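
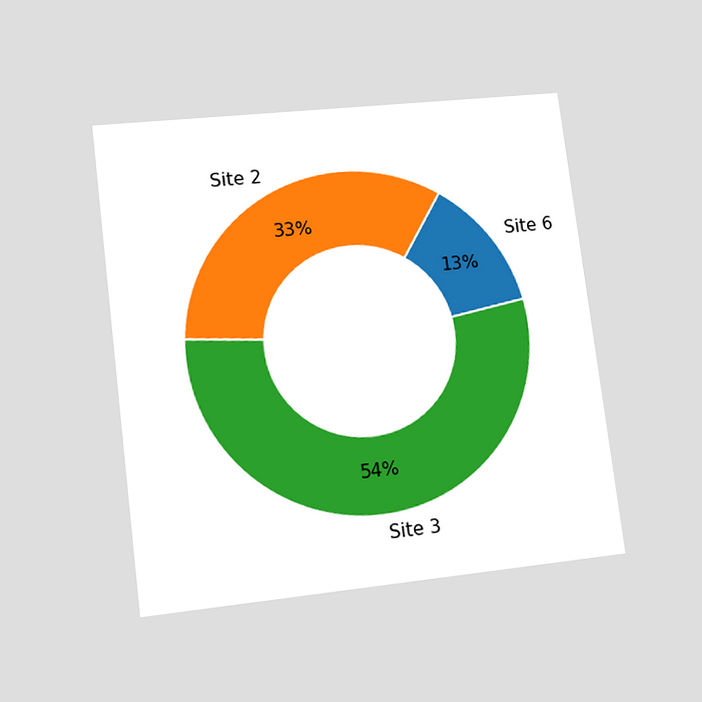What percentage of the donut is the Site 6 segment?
The chart is tilted about 7° counter-clockwise and viewed at a slight angle. The Site 6 segment takes up 13% of the ring.

13%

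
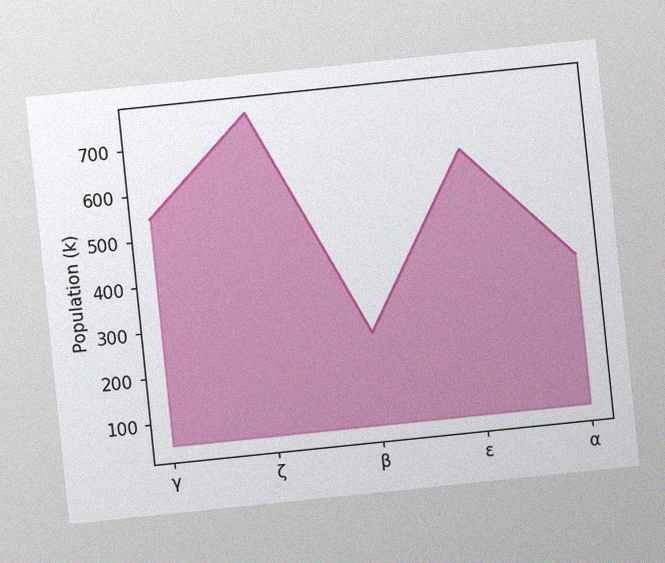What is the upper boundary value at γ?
The chart is tilted about 6° counter-clockwise, with some photo noise. At γ the upper boundary is at 546k.

546k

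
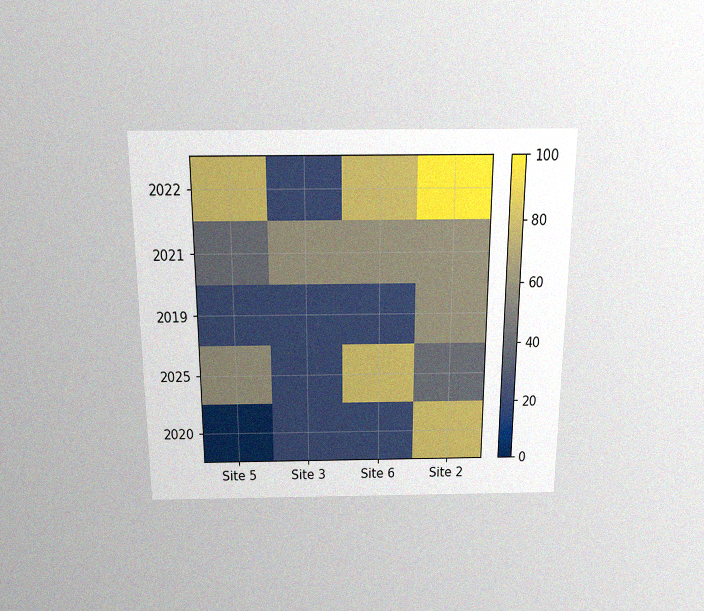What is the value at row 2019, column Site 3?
20

The chart is viewed slightly from above, with some photo noise. Matching cell (2019, Site 3) against the colorbar gives 20.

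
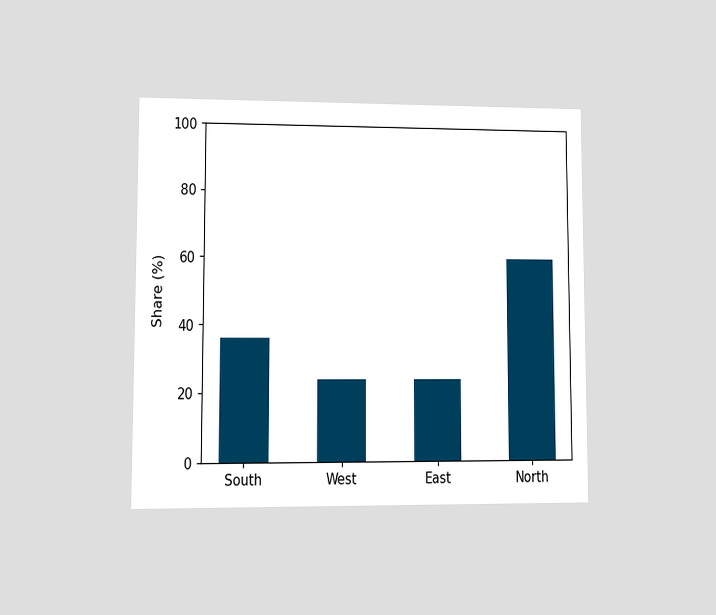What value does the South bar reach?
36%

The chart is viewed at a slight angle. Reading along the chart's y-axis, the South bar reaches 36%.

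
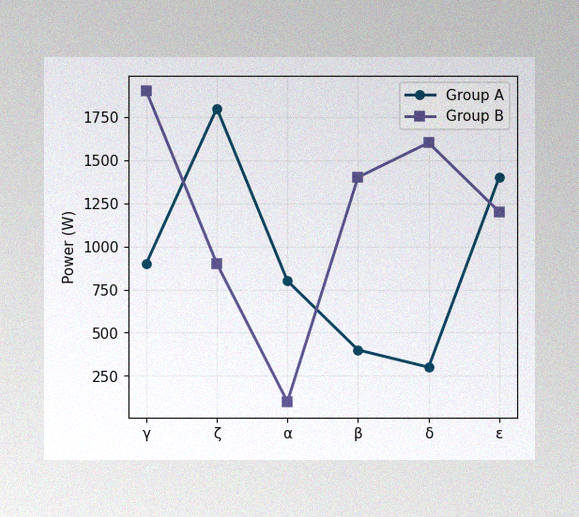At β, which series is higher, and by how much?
Group B, by 1000W

The image has some photo noise and uneven lighting. At β, Group B sits above the other line by 1000W.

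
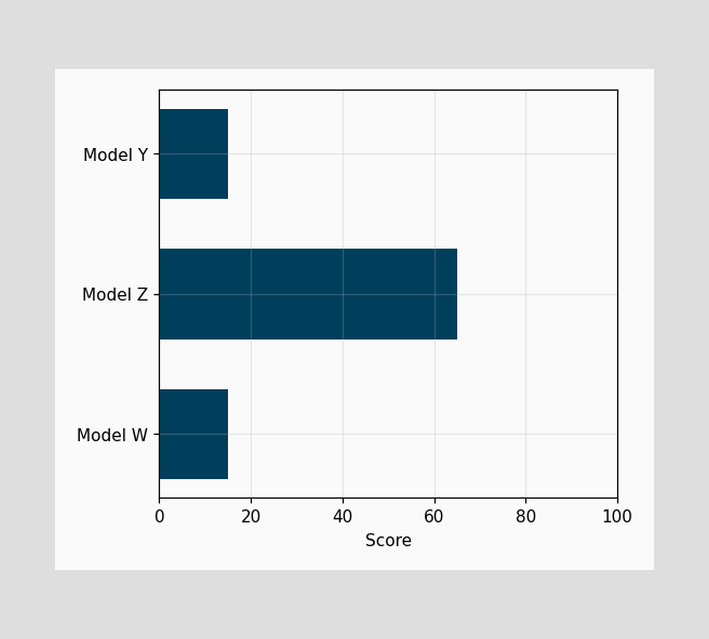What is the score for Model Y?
15

Reading along the chart's x-axis, the Model Y bar reaches 15.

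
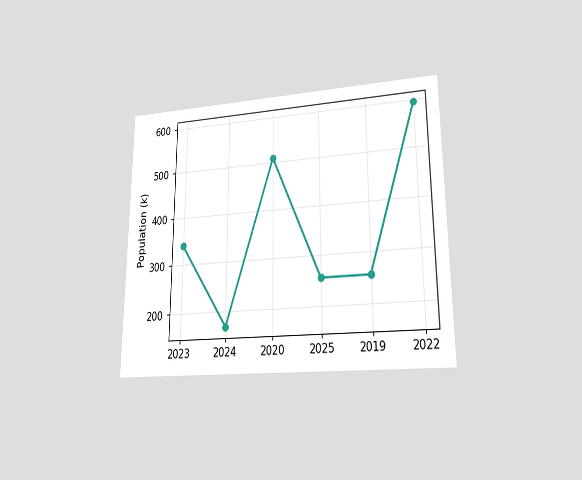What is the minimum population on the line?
The chart is viewed at a slight angle. The lowest point is at 2024, and reading across to the y-axis gives 170k.

170k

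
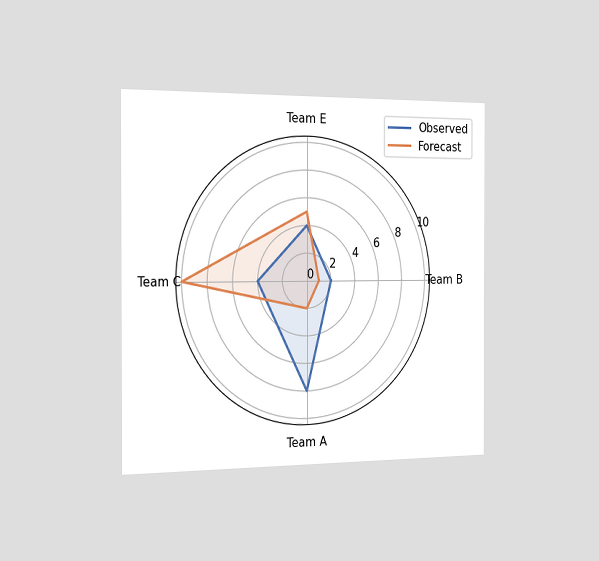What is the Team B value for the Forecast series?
The chart is viewed slightly from the left. On the Team B axis, Forecast reaches 1.

1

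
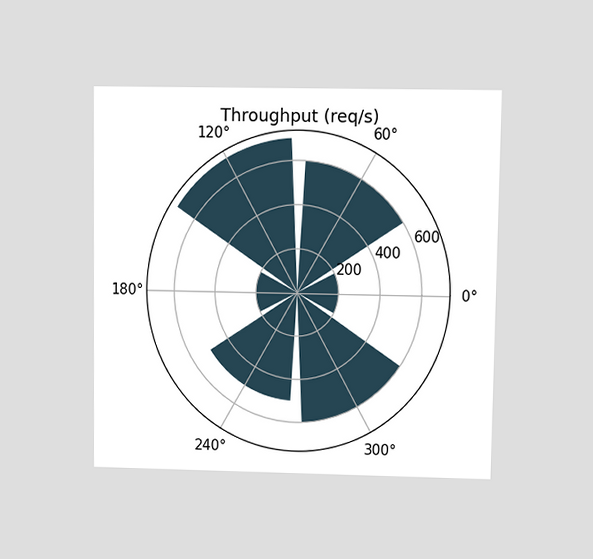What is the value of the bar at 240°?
500req/s

The chart is viewed at a slight angle. The bar at 240° reaches 500req/s on the radial axis.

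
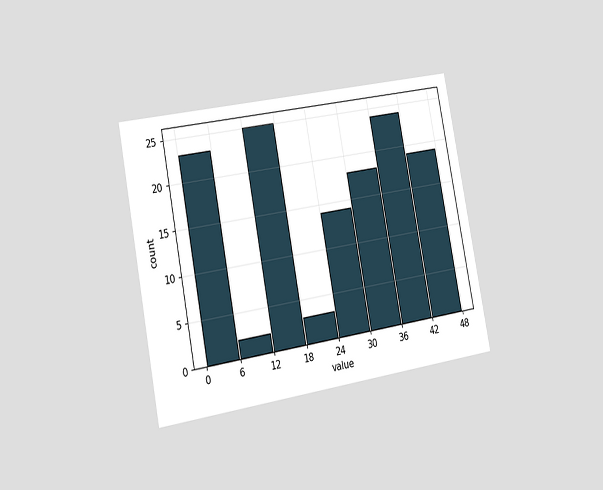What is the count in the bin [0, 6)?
The chart is tilted about 11° counter-clockwise and viewed slightly from the left. The [0, 6) bin has height 23.

23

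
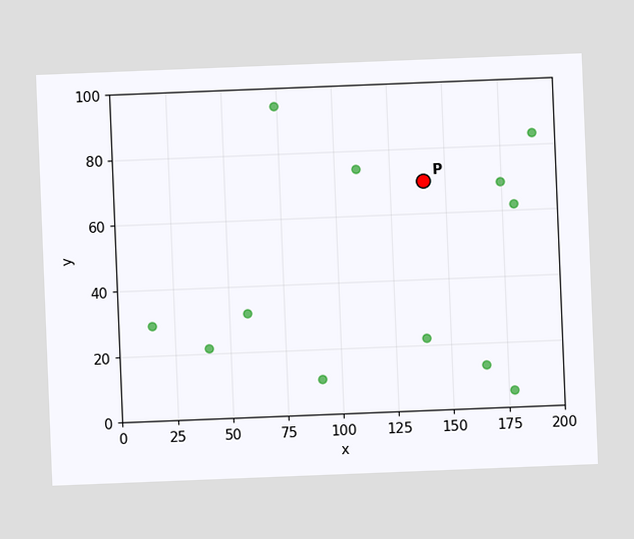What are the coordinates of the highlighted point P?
The chart is tilted about 2° counter-clockwise. Following the gridlines from P to each axis, P sits at (140, 70).

(140, 70)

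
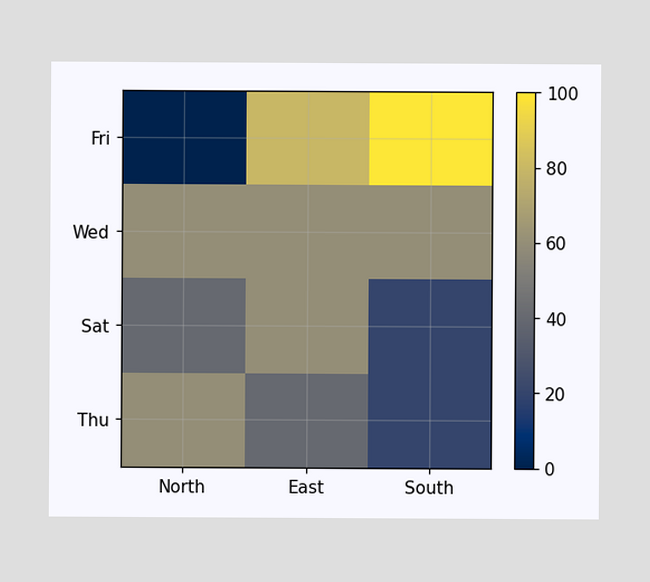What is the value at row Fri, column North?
Matching cell (Fri, North) against the colorbar gives 0.

0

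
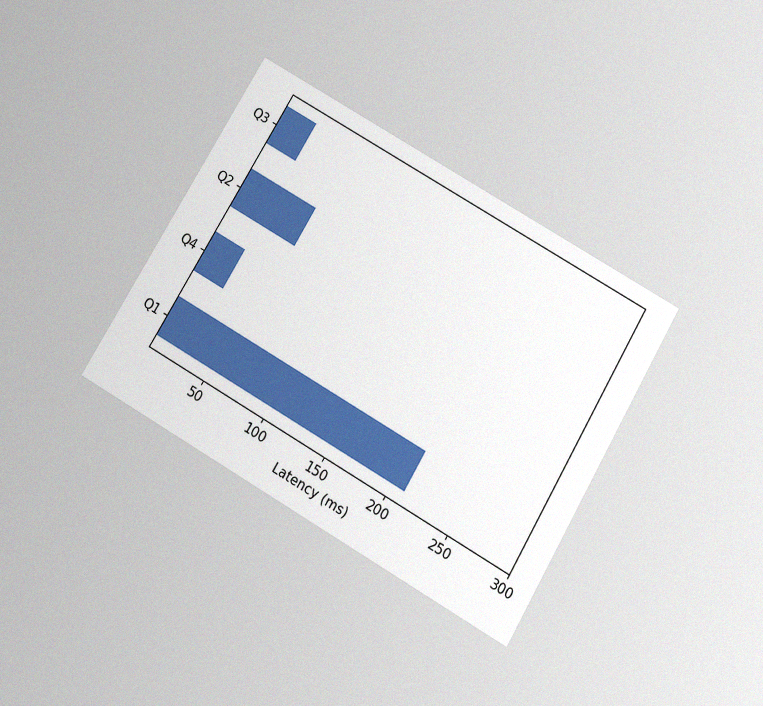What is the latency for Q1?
The chart is tilted about 30° clockwise and viewed slightly from below, with some photo noise. Reading along the chart's x-axis, the Q1 bar reaches 210ms.

210ms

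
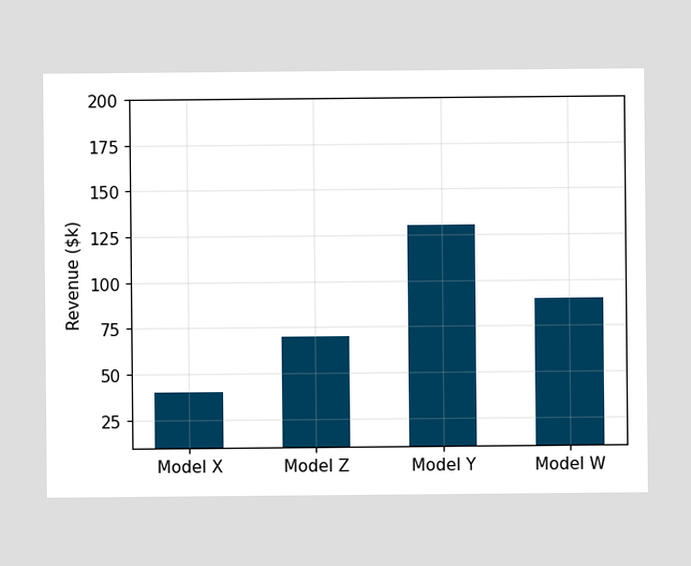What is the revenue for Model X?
$40k

Reading along the chart's y-axis, the Model X bar reaches $40k.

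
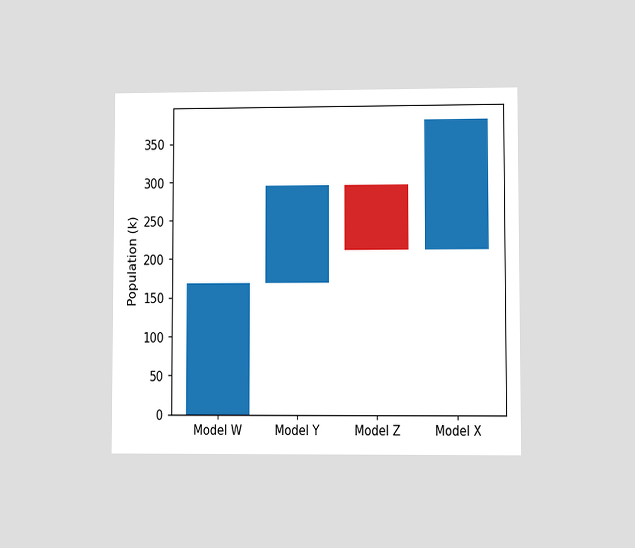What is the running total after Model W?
The chart is viewed at a slight angle. After Model W the running total reaches 168k.

168k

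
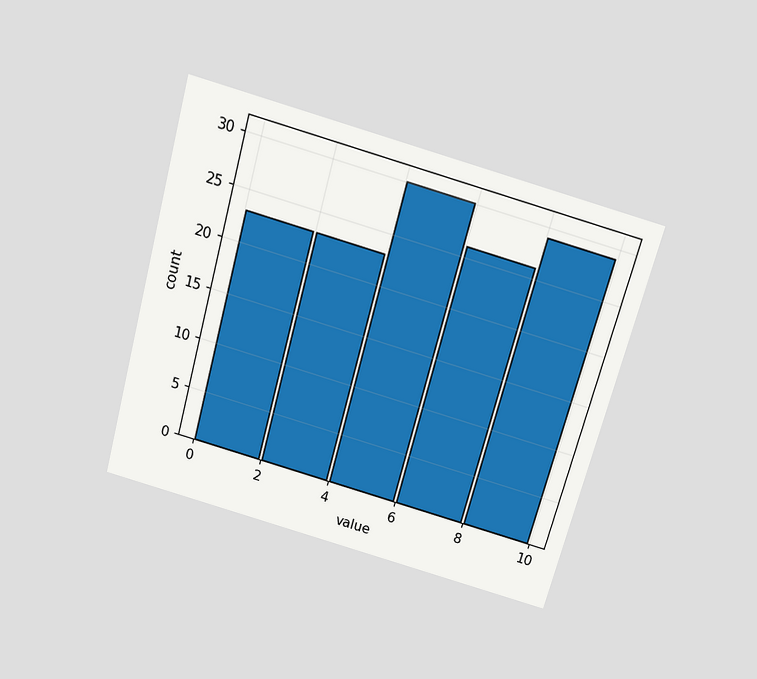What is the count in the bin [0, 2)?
The chart is tilted about 15° clockwise and viewed slightly from above. The [0, 2) bin has height 23.

23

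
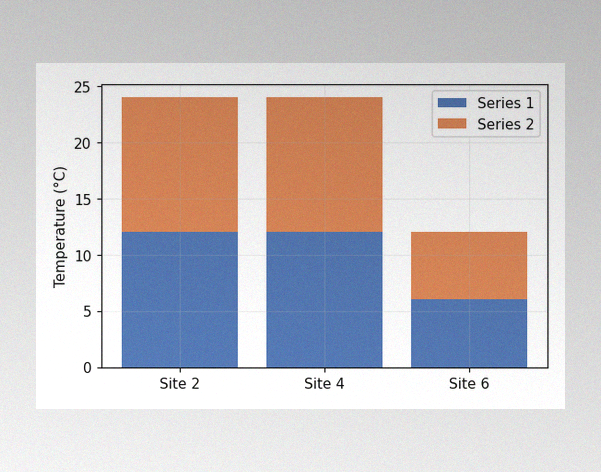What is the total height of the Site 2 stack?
24°C

The image has some photo noise and uneven lighting. The Site 2 stack's top reaches 24°C on the y-axis.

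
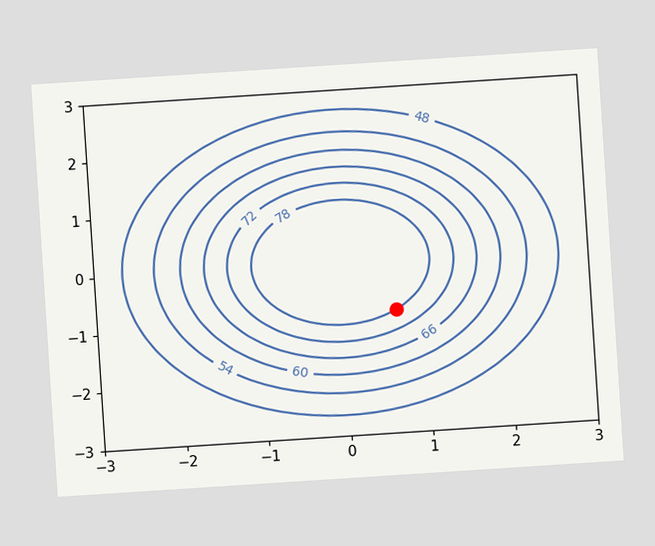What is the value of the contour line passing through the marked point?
The chart is tilted about 4° counter-clockwise. The marked point sits on the contour labelled 78.

78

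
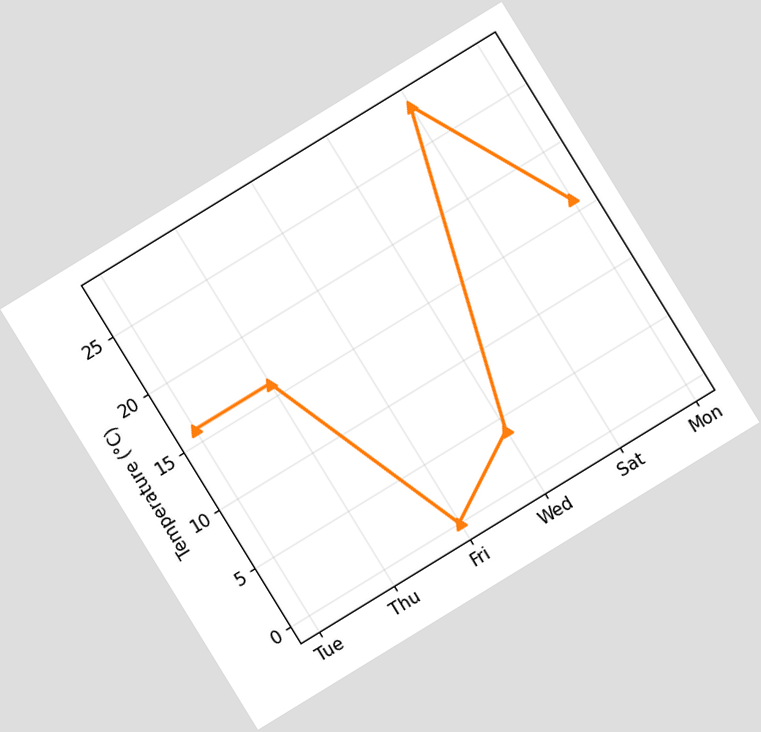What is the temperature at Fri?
0°C

The chart is tilted about 32° counter-clockwise. At Fri, the line is at 0°C.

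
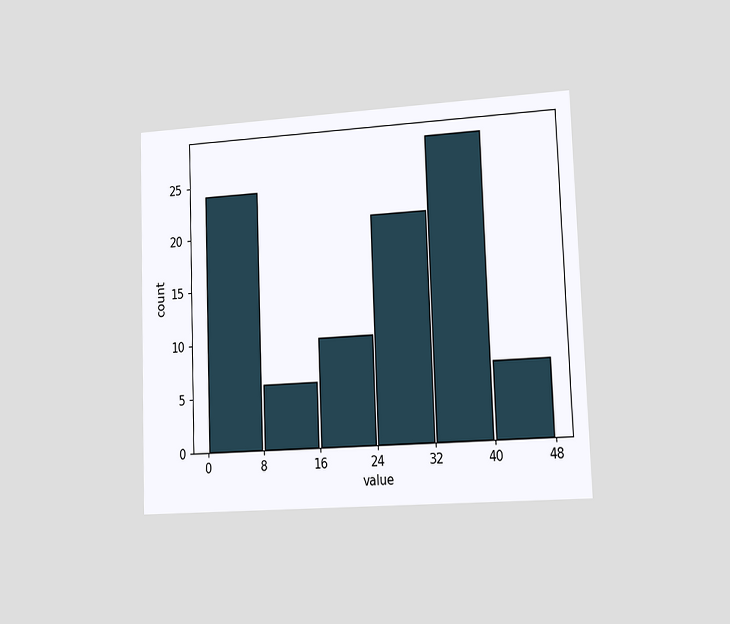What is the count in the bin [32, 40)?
28

The chart is tilted about 2° counter-clockwise and viewed slightly from the right. The [32, 40) bin has height 28.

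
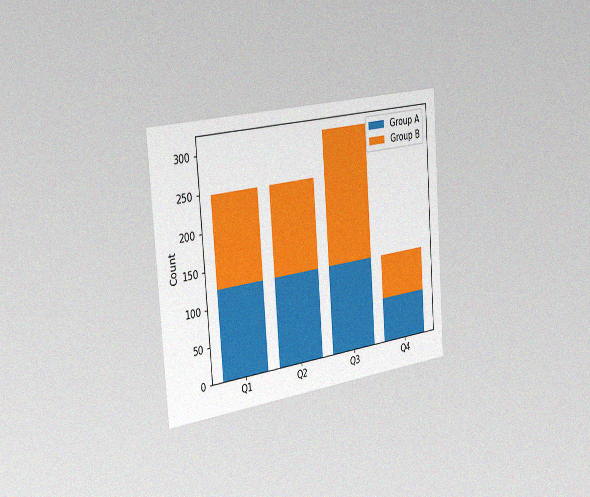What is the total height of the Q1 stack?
248

The chart is tilted about 4° counter-clockwise and viewed slightly from the left, with some photo noise. The Q1 stack's top reaches 248 on the y-axis.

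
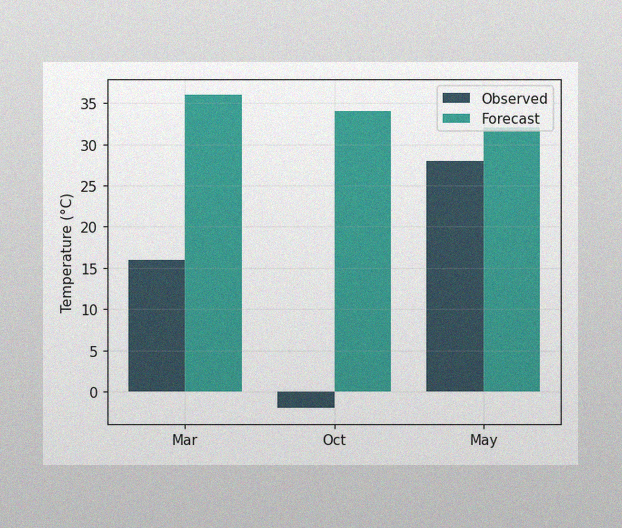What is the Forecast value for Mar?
The image has some photo noise and uneven lighting. The Forecast bar at Mar reaches 36°C on the y-axis.

36°C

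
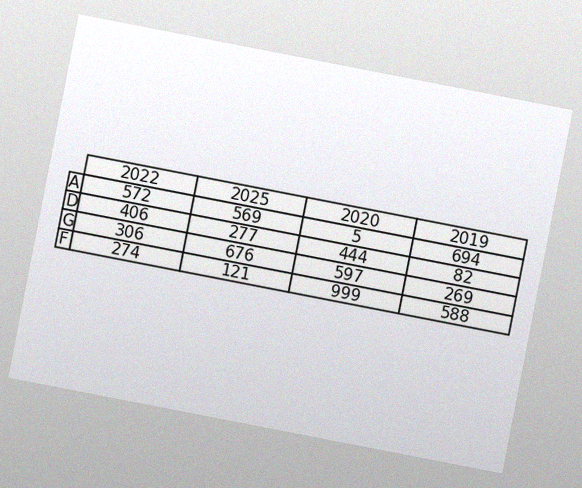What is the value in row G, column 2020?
The chart is tilted about 11° clockwise, with some photo noise. The (G, 2020) cell reads 597.

597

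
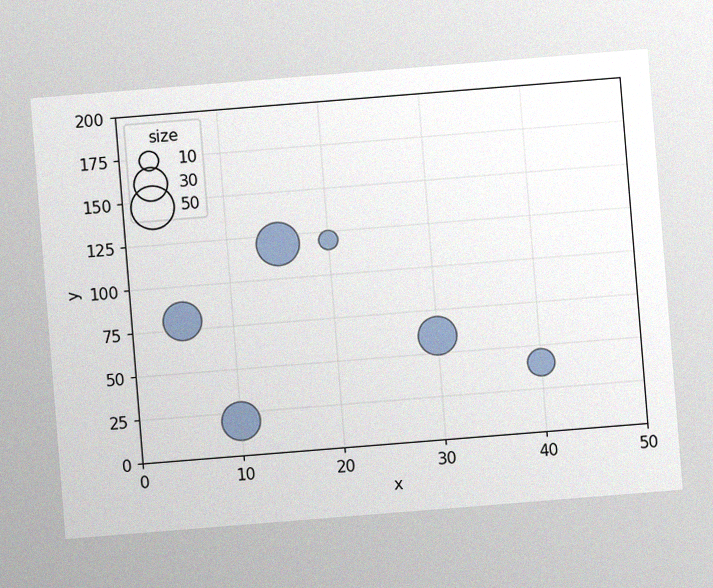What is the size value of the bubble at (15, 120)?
The chart is tilted about 5° counter-clockwise, with some photo noise. Matching the bubble at (15, 120) against the size legend gives 50.

50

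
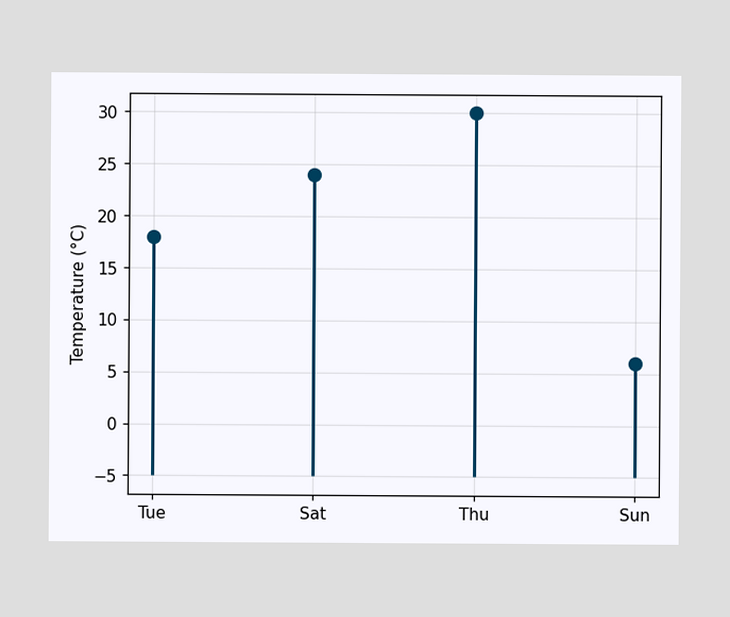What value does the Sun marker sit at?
The Sun marker sits at 6°C.

6°C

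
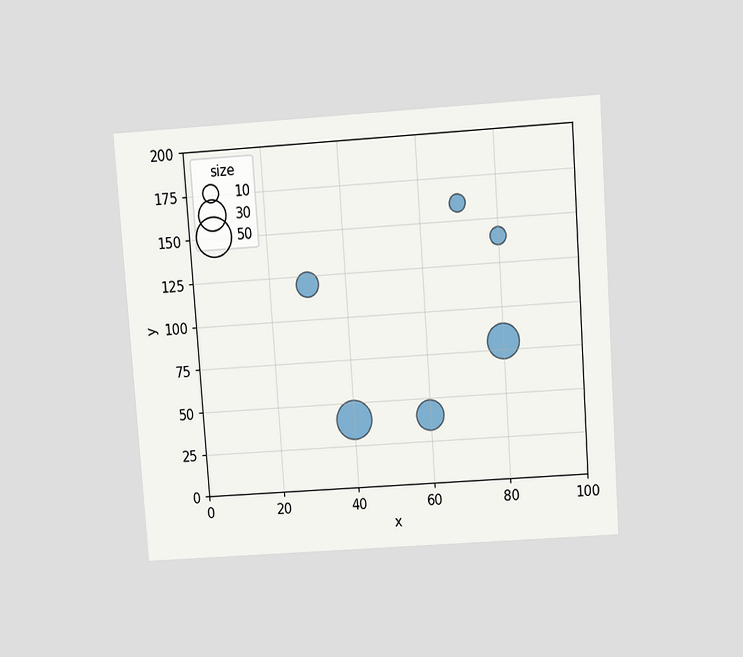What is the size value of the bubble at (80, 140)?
The chart is tilted about 4° counter-clockwise and viewed slightly from above. Matching the bubble at (80, 140) against the size legend gives 10.

10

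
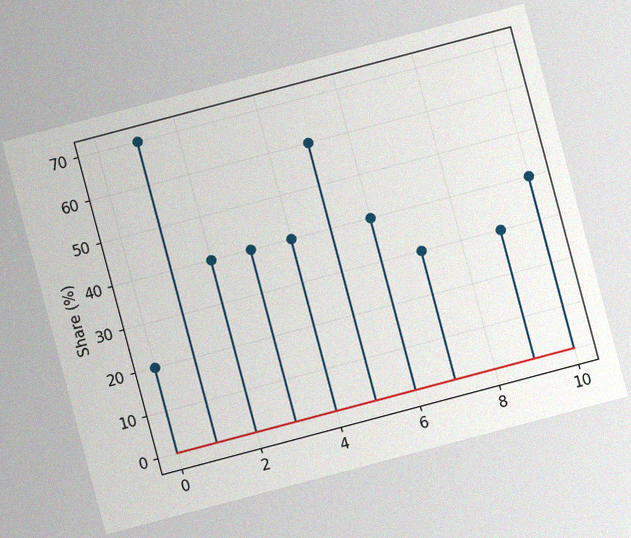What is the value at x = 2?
40%

The chart is tilted about 15° counter-clockwise, with some photo noise. The stem at x=2 reaches 40%.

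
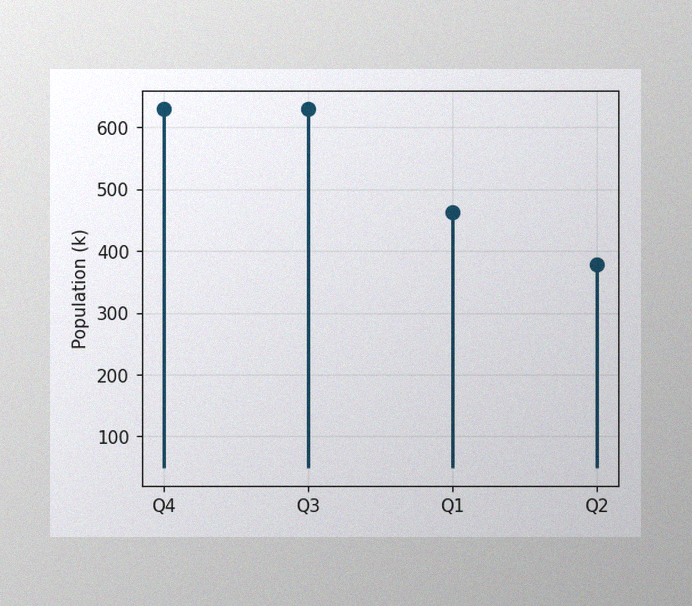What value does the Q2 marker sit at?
The image has some photo noise and uneven lighting. The Q2 marker sits at 378k.

378k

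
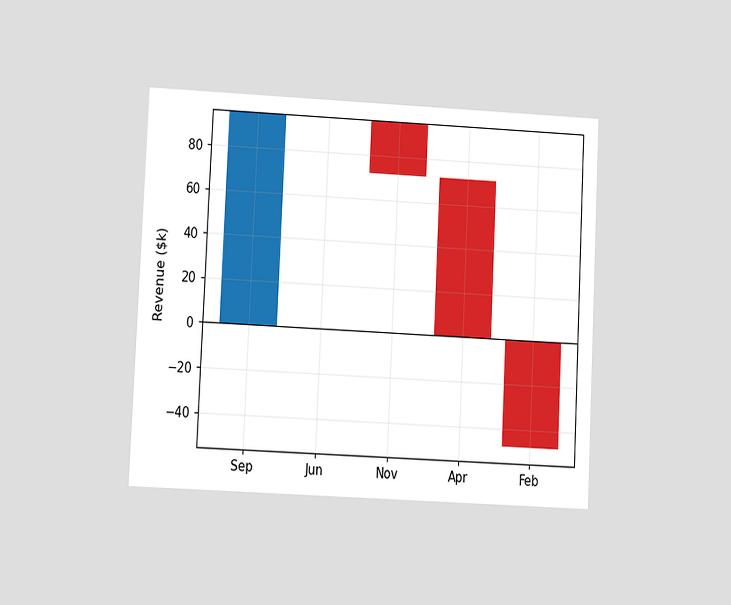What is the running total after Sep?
The chart is tilted about 3° clockwise and viewed at a slight angle. After Sep the running total reaches $96k.

$96k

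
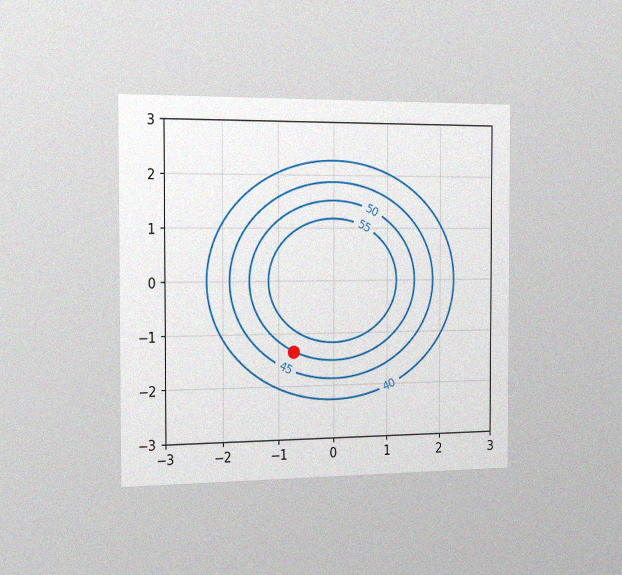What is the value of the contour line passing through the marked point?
50

The chart is viewed slightly from the left, with some photo noise. The marked point sits on the contour labelled 50.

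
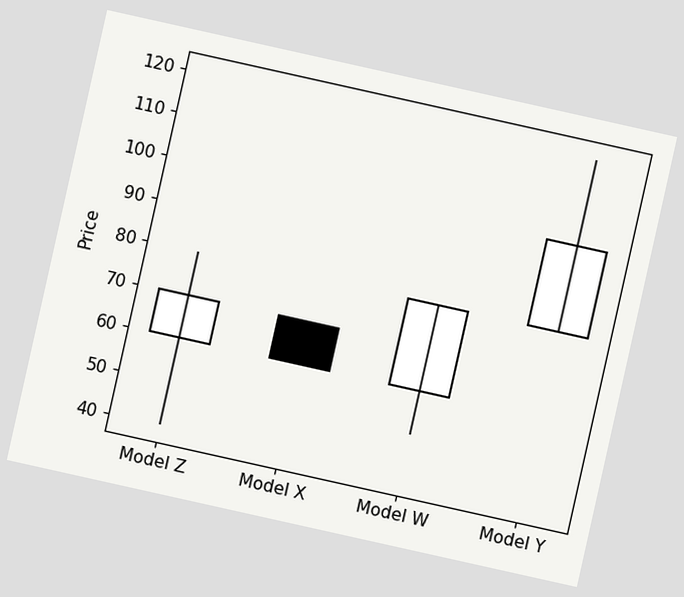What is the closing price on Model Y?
100

The chart is tilted about 13° clockwise. The Model Y candle closes at 100.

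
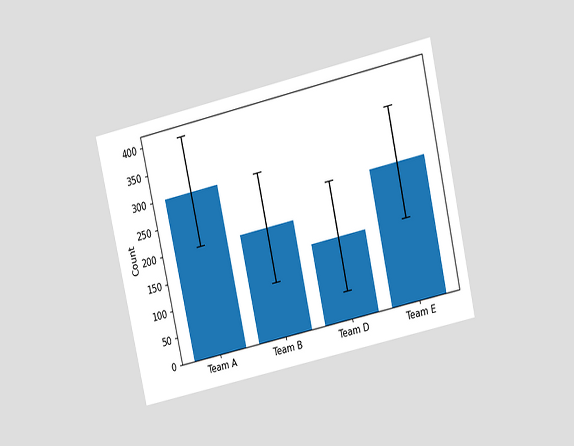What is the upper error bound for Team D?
The chart is tilted about 13° counter-clockwise and viewed at a slight angle. The Team D bar's upper whisker reaches 250.

250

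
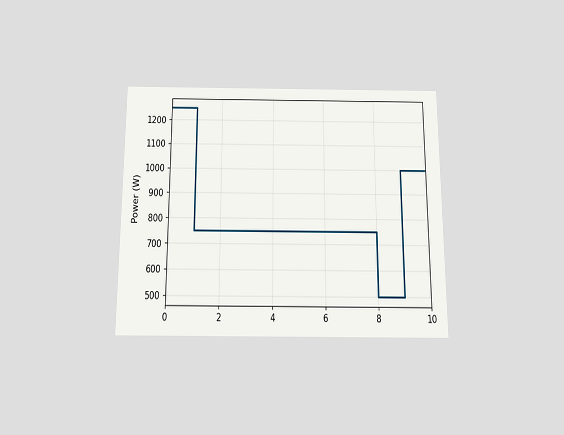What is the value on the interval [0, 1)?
The chart is viewed slightly from below. On [0, 1) the step sits at 1250W.

1250W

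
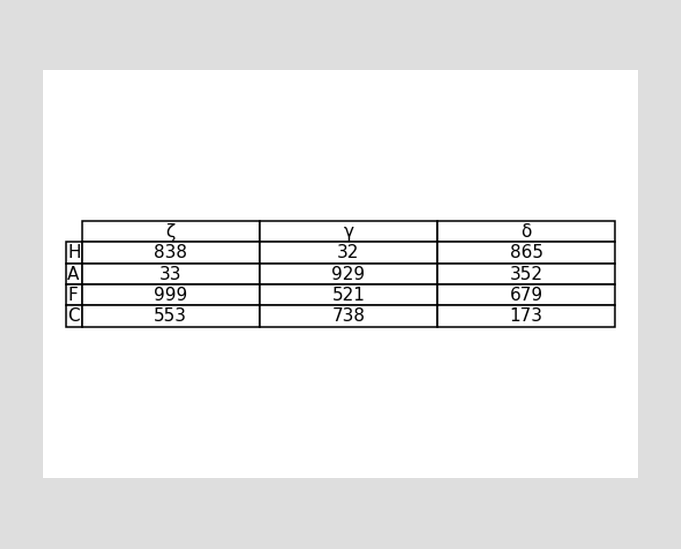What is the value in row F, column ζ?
The (F, ζ) cell reads 999.

999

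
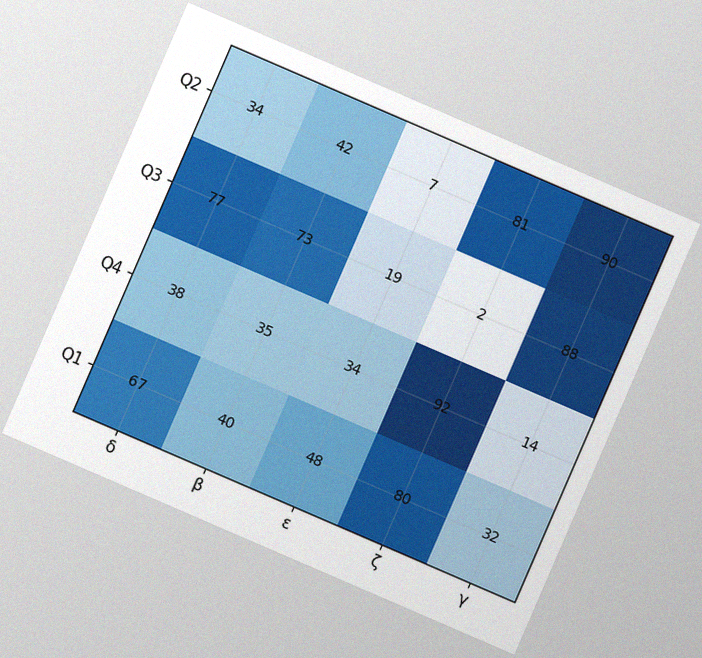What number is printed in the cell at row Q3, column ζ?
The chart is tilted about 23° clockwise, with some photo noise. The (Q3, ζ) cell reads 2.

2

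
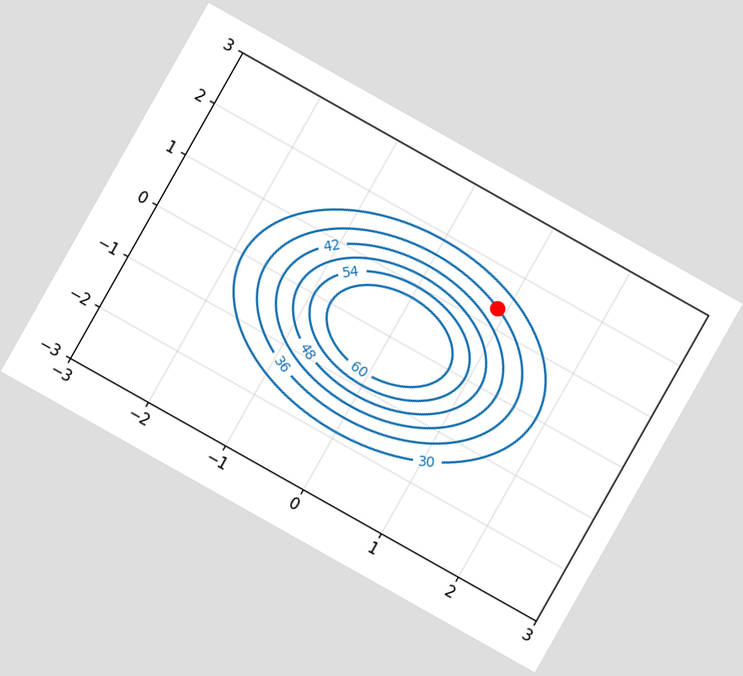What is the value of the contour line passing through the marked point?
The chart is tilted about 29° clockwise. The marked point sits on the contour labelled 36.

36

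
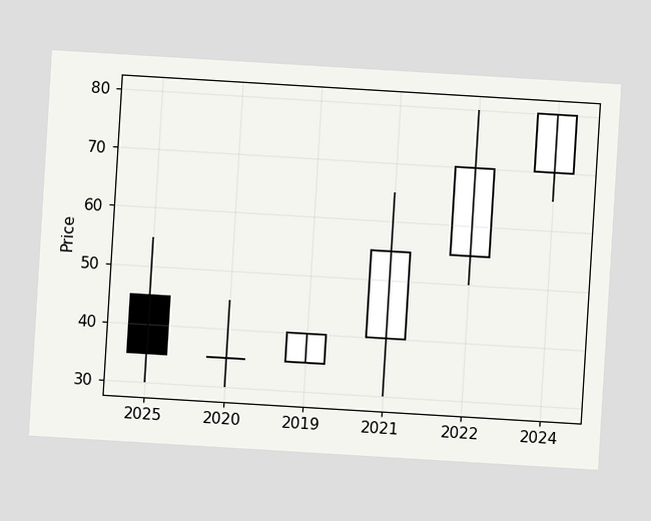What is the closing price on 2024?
The chart is tilted about 3° clockwise. The 2024 candle closes at 80.

80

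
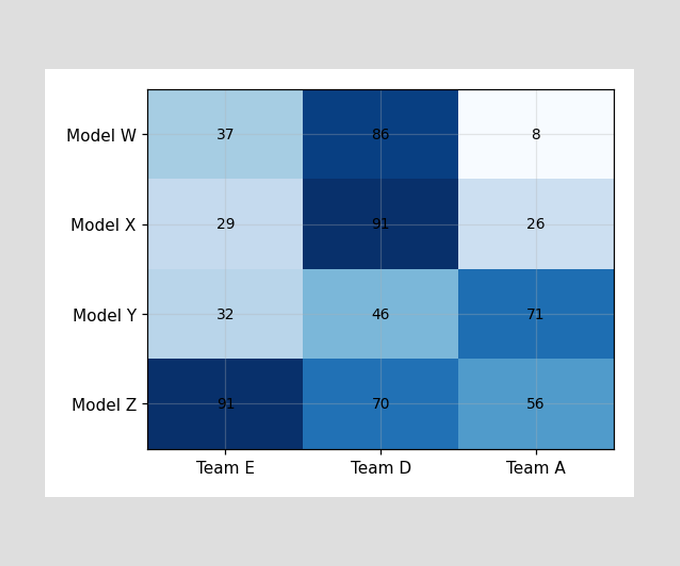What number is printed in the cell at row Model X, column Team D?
The (Model X, Team D) cell reads 91.

91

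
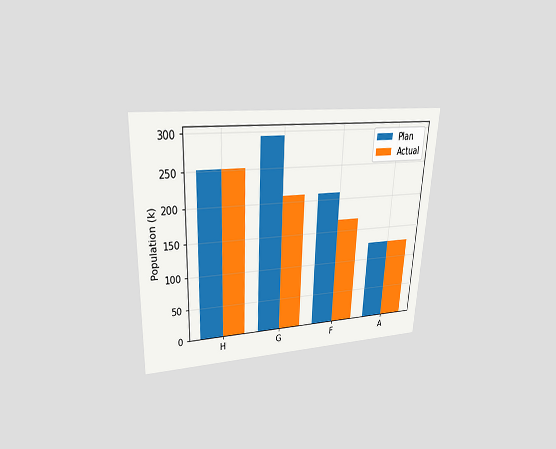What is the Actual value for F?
168k

The chart is tilted about 3° clockwise and viewed slightly from above. The Actual bar at F reaches 168k on the y-axis.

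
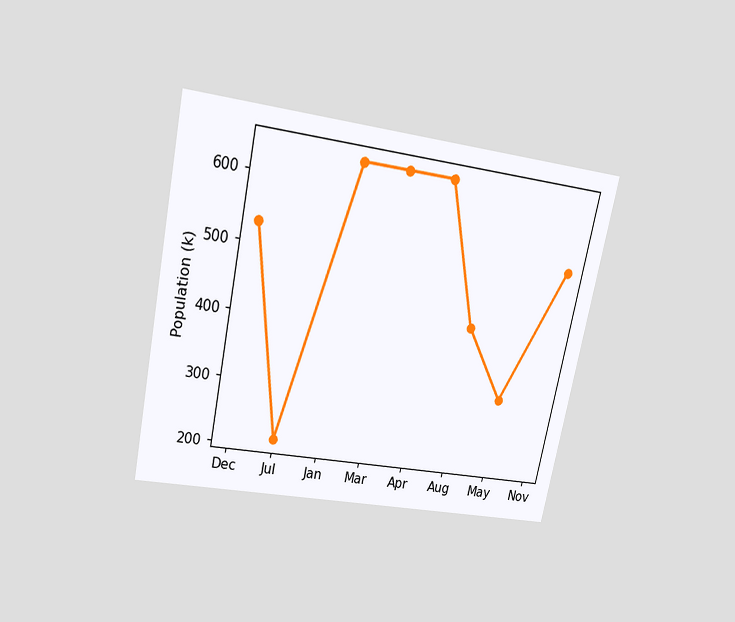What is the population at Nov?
530k

The chart is tilted about 12° clockwise and viewed slightly from above. At Nov, the line is at 530k.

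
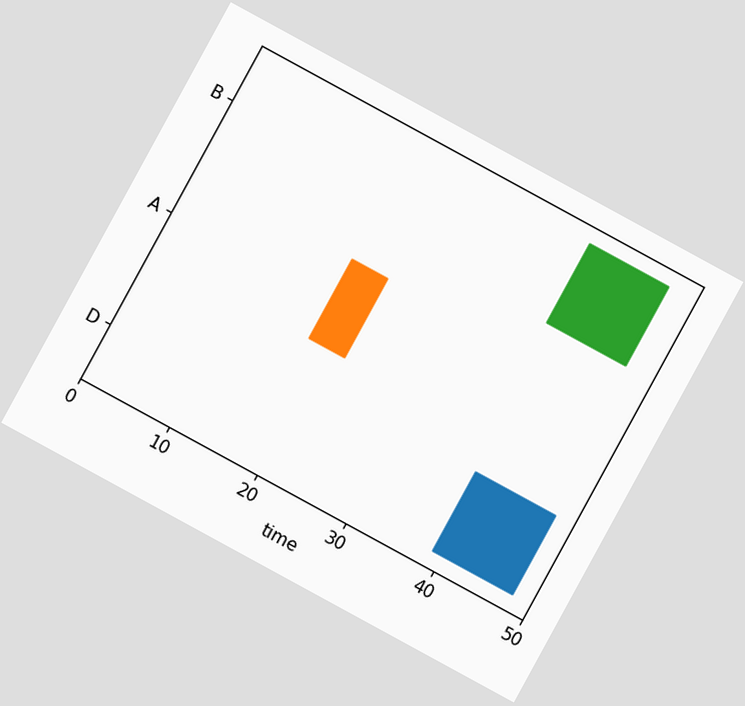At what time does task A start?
18

The chart is tilted about 29° clockwise. The A bar begins at t=18.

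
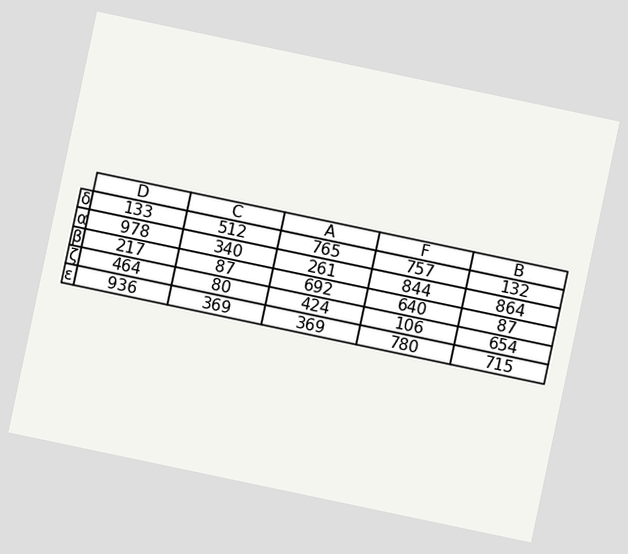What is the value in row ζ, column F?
The chart is tilted about 12° clockwise. The (ζ, F) cell reads 106.

106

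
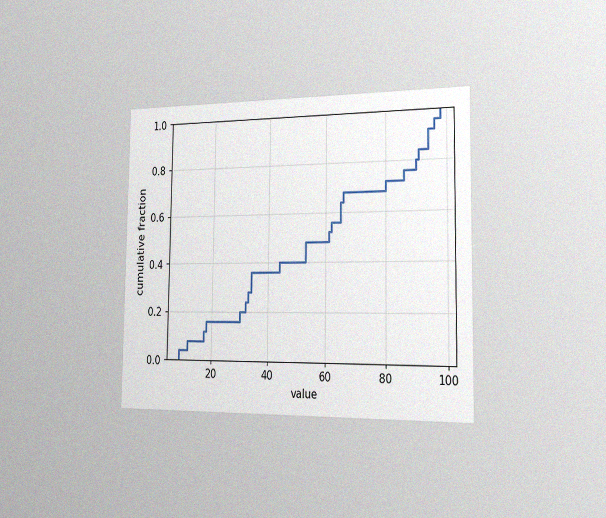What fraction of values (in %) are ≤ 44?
The chart is viewed slightly from the right, with some photo noise. At x=44 the ECDF step is at 40%.

40%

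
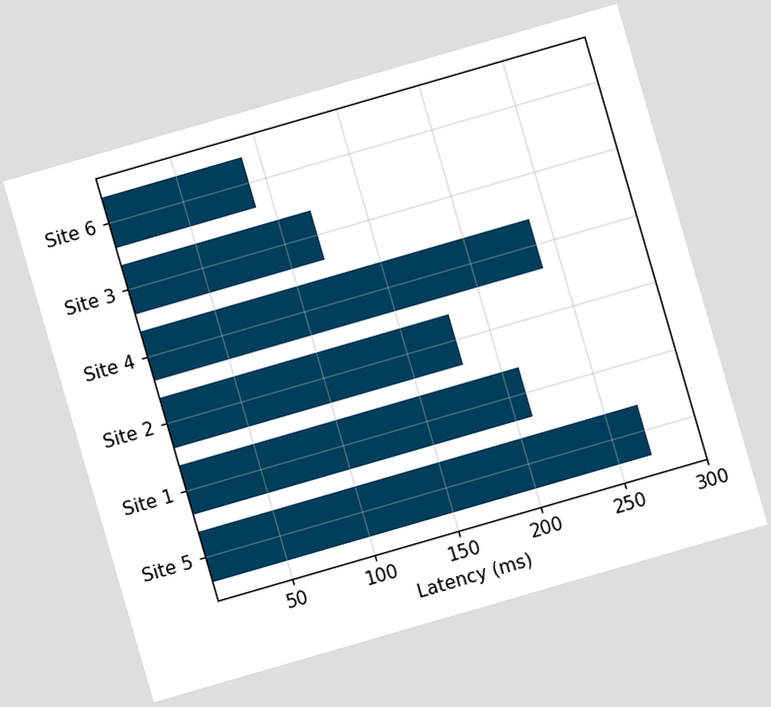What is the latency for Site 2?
180ms

The chart is tilted about 16° counter-clockwise. Reading along the chart's x-axis, the Site 2 bar reaches 180ms.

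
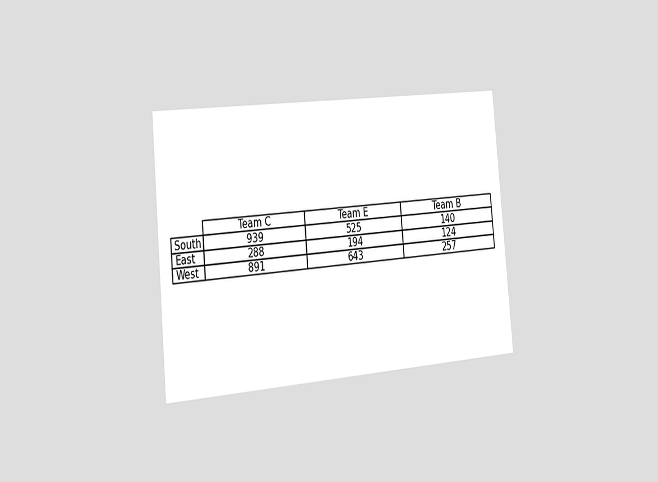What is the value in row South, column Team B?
The chart is tilted about 5° counter-clockwise and viewed slightly from the left. The (South, Team B) cell reads 140.

140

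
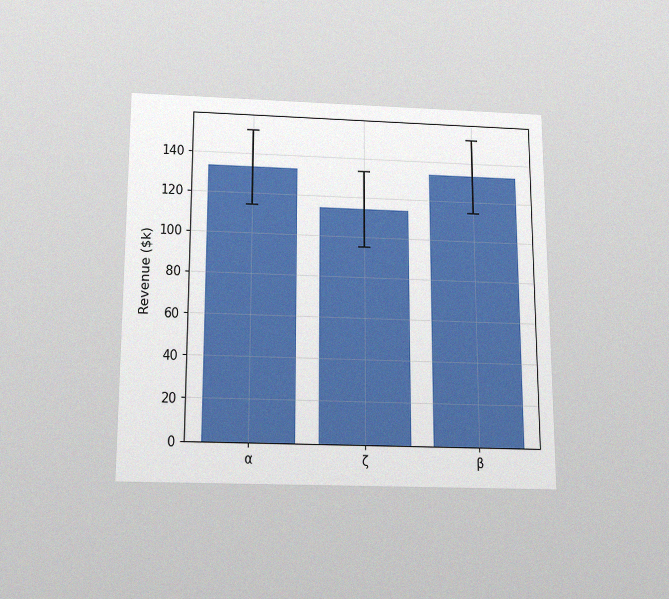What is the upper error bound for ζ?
$133k

The chart is viewed slightly from below, with some photo noise. The ζ bar's upper whisker reaches $133k.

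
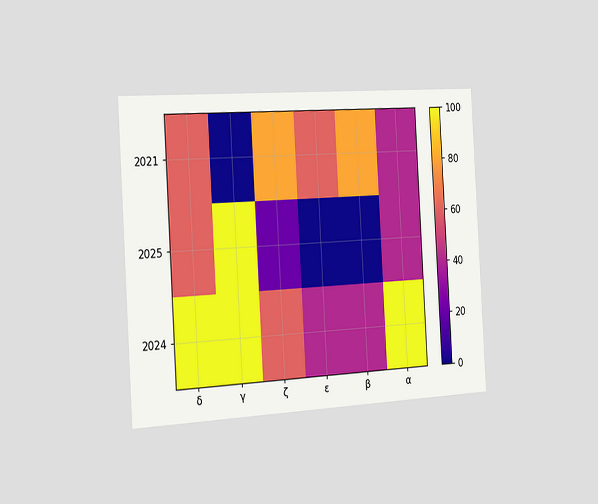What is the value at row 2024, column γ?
100

The chart is tilted about 3° counter-clockwise and viewed slightly from the left. Matching cell (2024, γ) against the colorbar gives 100.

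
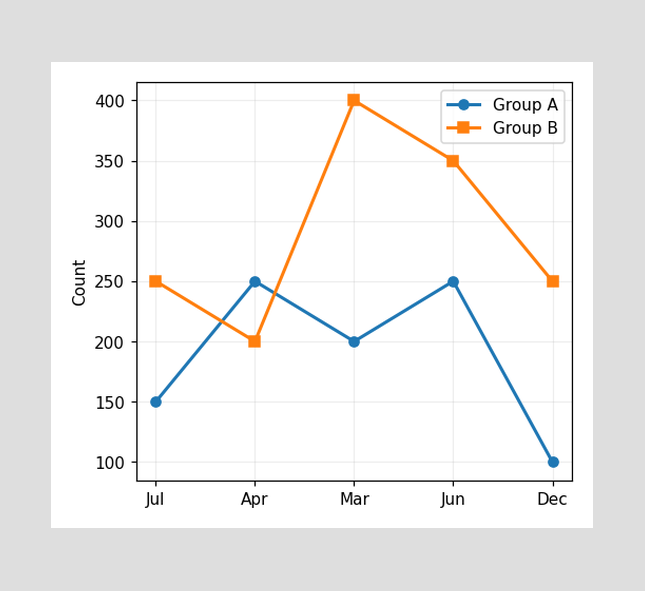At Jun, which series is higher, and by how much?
Group B, by 100

At Jun, Group B sits above the other line by 100.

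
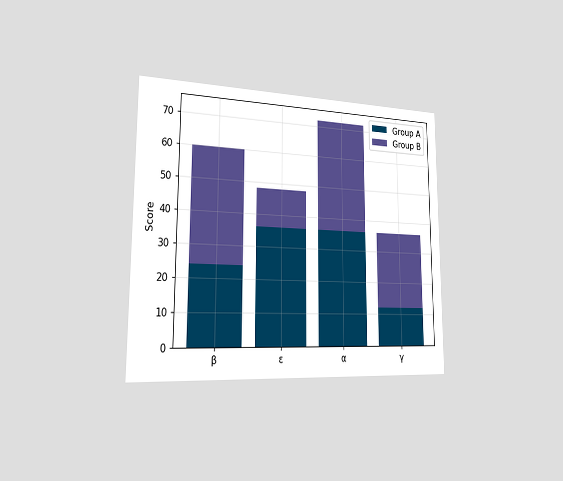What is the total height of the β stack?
60

The chart is viewed slightly from the left. The β stack's top reaches 60 on the y-axis.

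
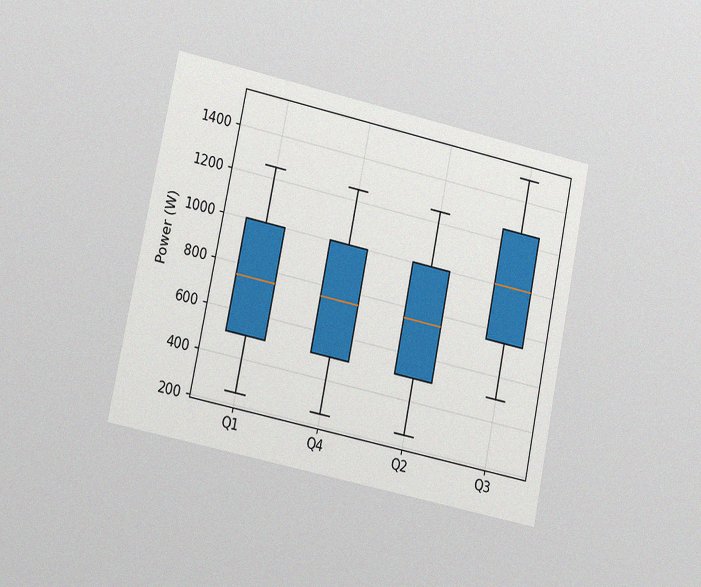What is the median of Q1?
The chart is tilted about 12° clockwise and viewed at a slight angle, with some photo noise. The median line in the Q1 box sits at 750W.

750W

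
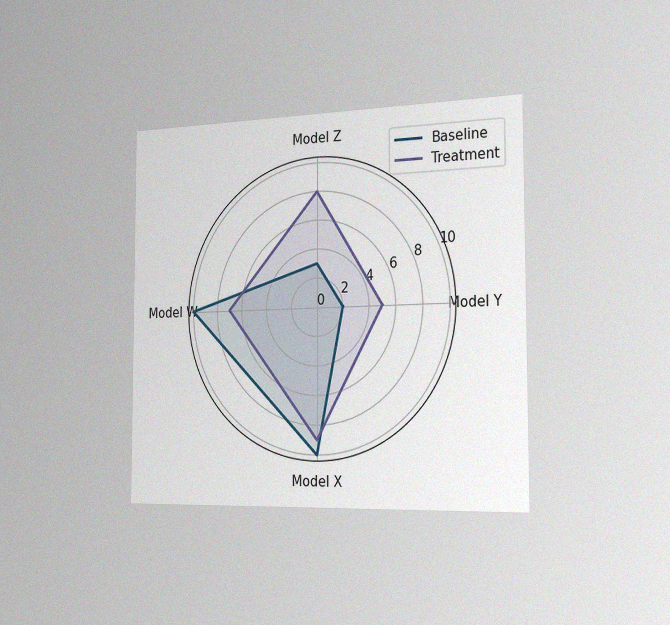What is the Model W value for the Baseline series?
10

The chart is viewed slightly from the right, with some photo noise. On the Model W axis, Baseline reaches 10.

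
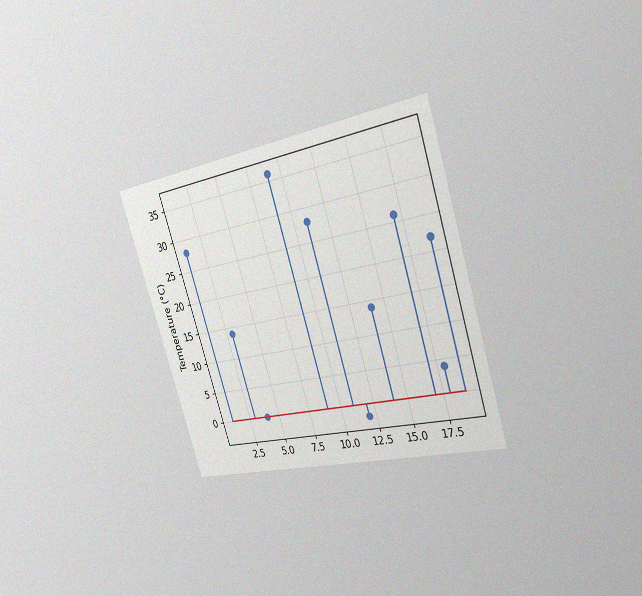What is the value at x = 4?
The chart is tilted about 17° counter-clockwise and viewed slightly from the right, with some photo noise. The stem at x=4 reaches 0°C.

0°C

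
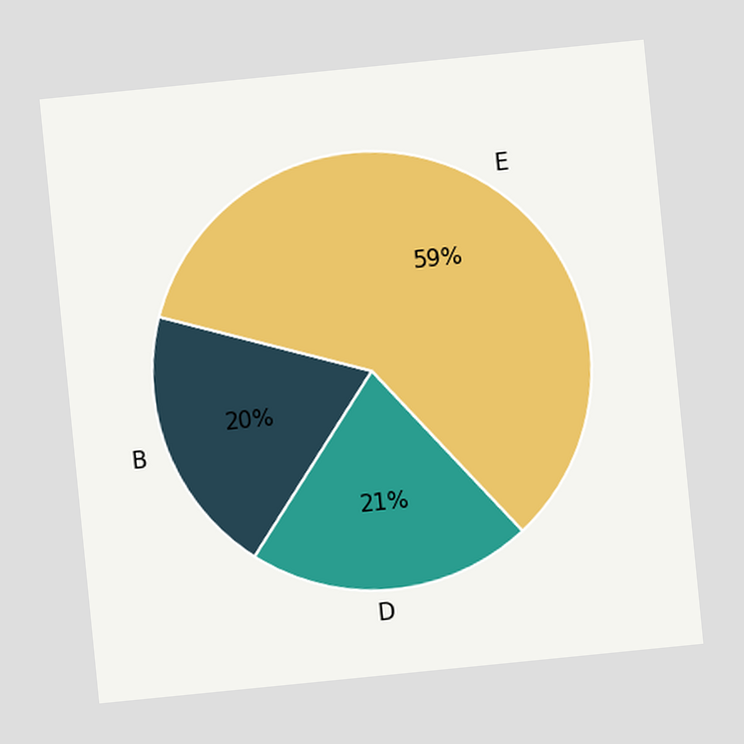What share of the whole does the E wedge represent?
59%

The chart is tilted about 6° counter-clockwise. The E slice takes up 59% of the pie.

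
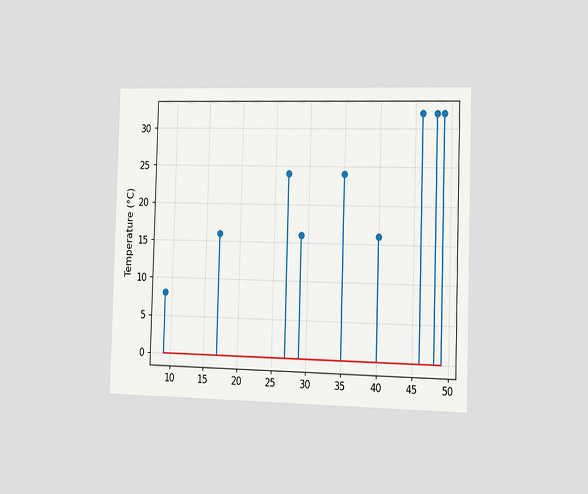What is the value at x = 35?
The chart is viewed slightly from the right. The stem at x=35 reaches 24°C.

24°C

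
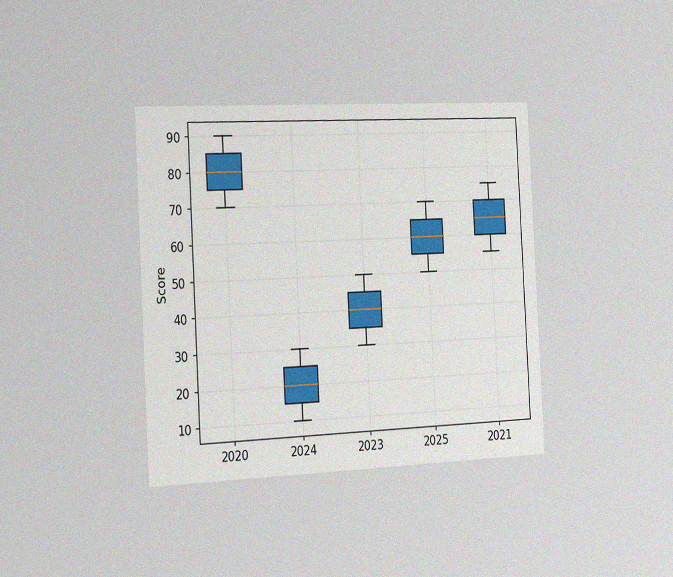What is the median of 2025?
60

The chart is tilted about 3° counter-clockwise and viewed slightly from the left, with some photo noise. The median line in the 2025 box sits at 60.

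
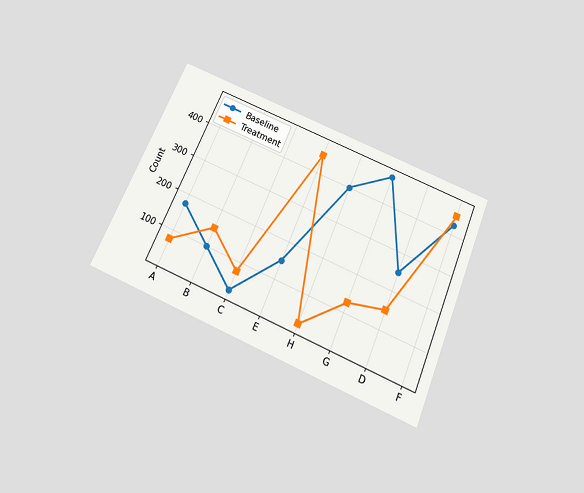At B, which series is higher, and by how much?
The chart is tilted about 23° clockwise and viewed slightly from below. At B, Treatment sits above the other line by 50.

Treatment, by 50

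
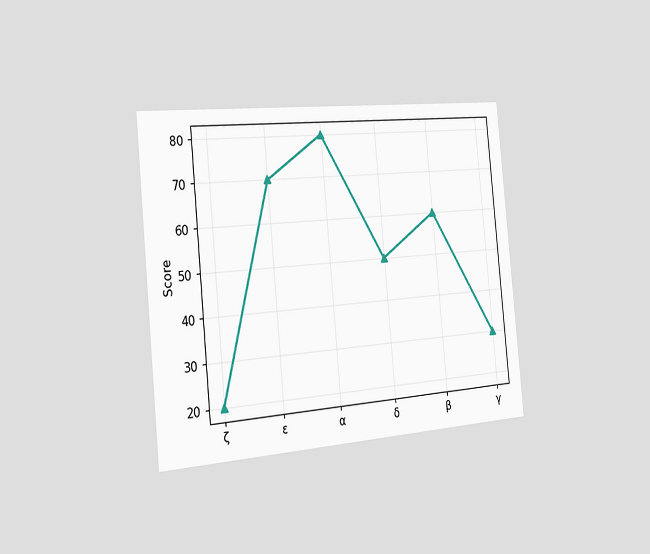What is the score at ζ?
20

The chart is tilted about 5° counter-clockwise and viewed slightly from the left. At ζ, the line is at 20.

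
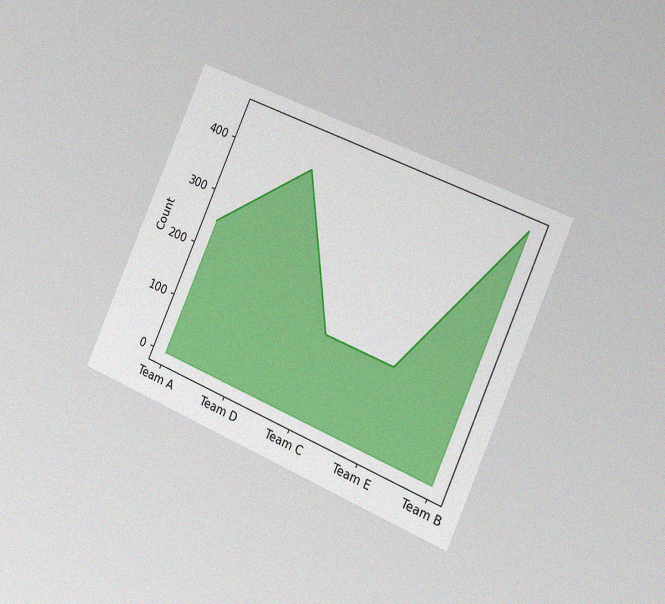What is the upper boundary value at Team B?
450

The chart is tilted about 24° clockwise and viewed slightly from the right, with some photo noise. At Team B the upper boundary is at 450.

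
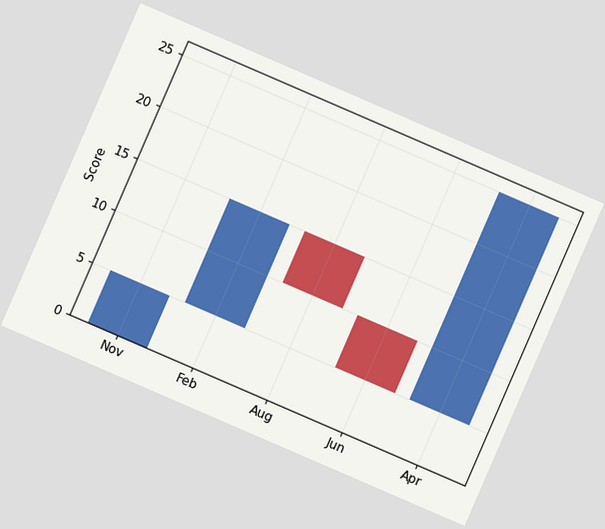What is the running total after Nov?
5

The chart is tilted about 23° clockwise. After Nov the running total reaches 5.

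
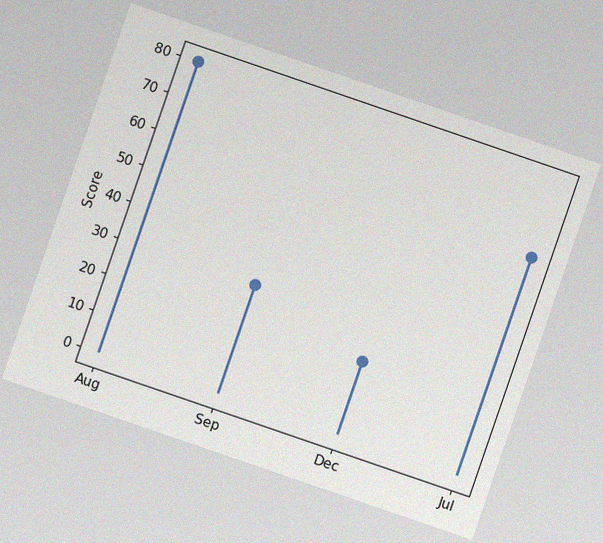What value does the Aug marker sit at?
The chart is tilted about 19° clockwise, with some photo noise. The Aug marker sits at 80.

80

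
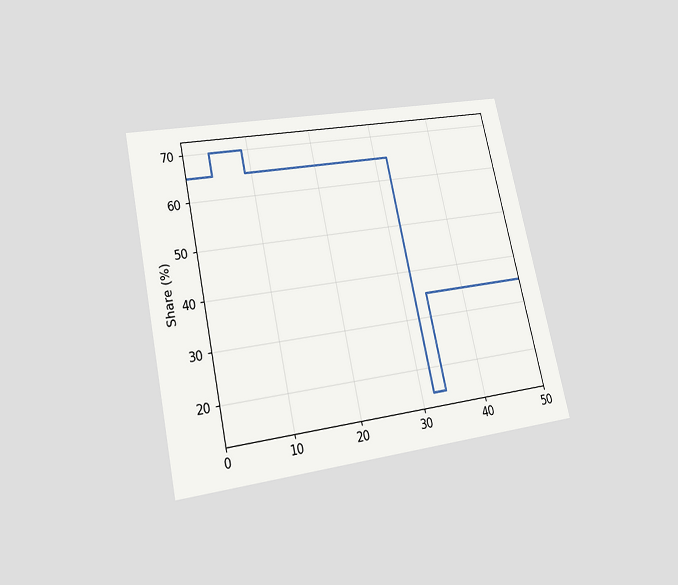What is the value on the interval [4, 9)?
70%

The chart is tilted about 12° counter-clockwise and viewed slightly from below. On [4, 9) the step sits at 70%.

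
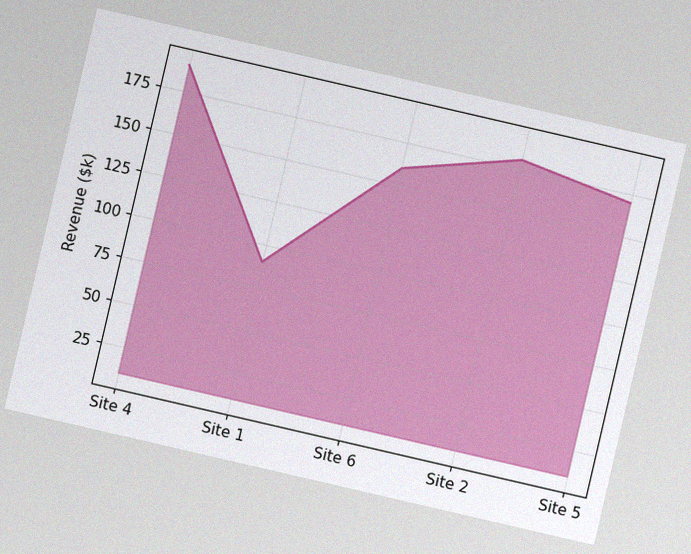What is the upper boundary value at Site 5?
$170k

The chart is tilted about 13° clockwise, with some photo noise. At Site 5 the upper boundary is at $170k.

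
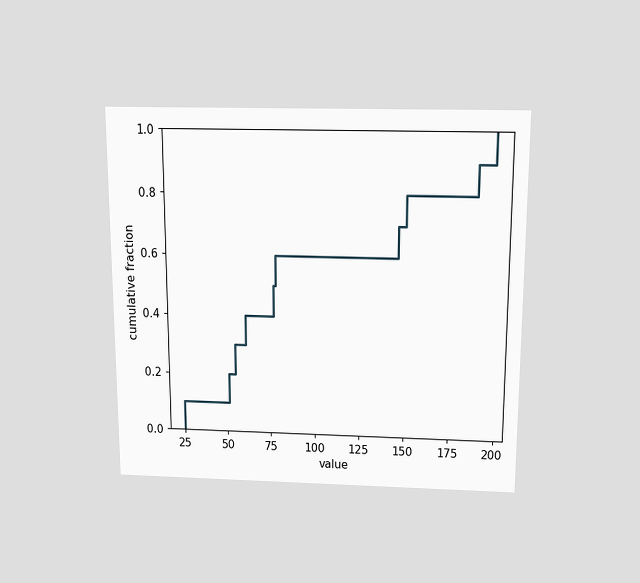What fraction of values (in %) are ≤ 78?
60%

The chart is viewed slightly from above. At x=78 the ECDF step is at 60%.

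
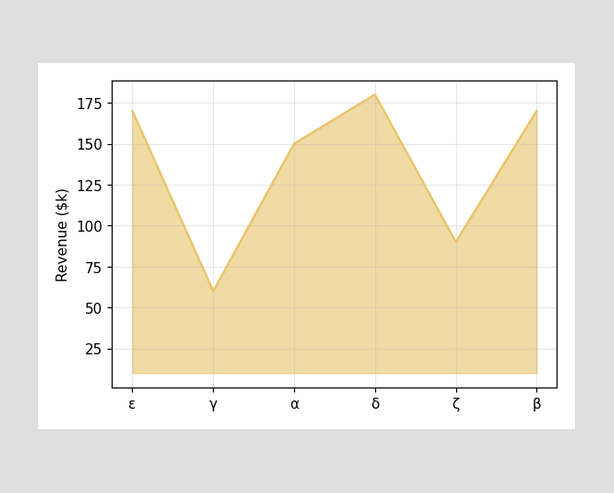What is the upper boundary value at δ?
$180k

At δ the upper boundary is at $180k.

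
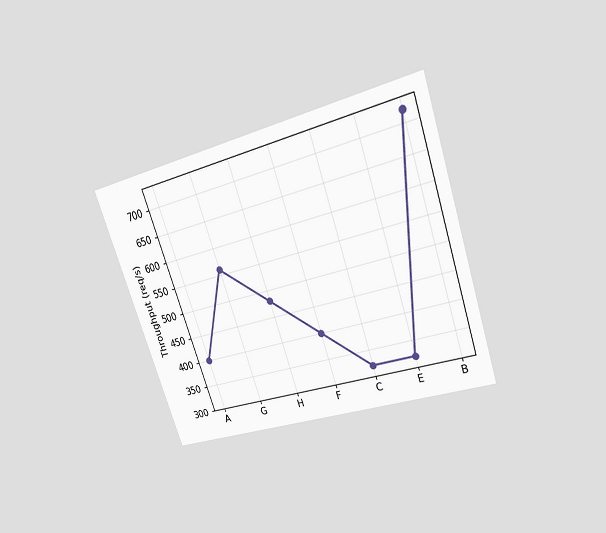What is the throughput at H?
The chart is tilted about 19° counter-clockwise and viewed at a slight angle. At H, the line is at 480req/s.

480req/s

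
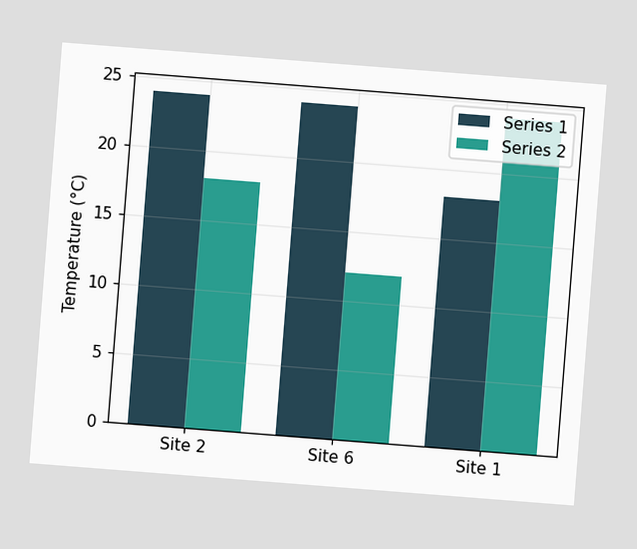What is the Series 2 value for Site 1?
The chart is tilted about 4° clockwise. The Series 2 bar at Site 1 reaches 24°C on the y-axis.

24°C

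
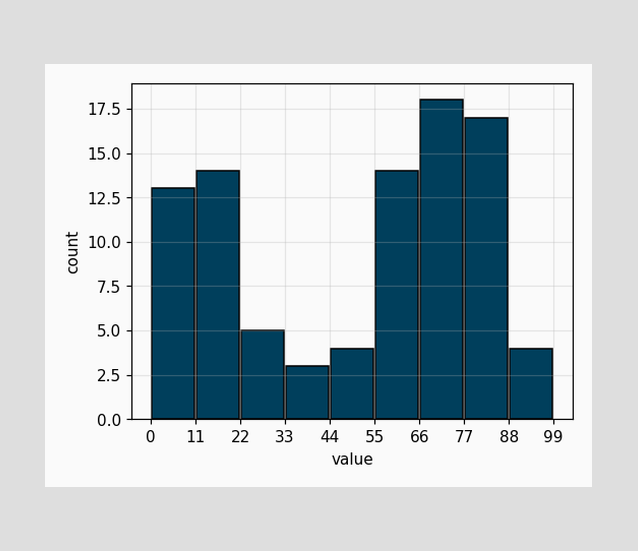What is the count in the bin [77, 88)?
The [77, 88) bin has height 17.

17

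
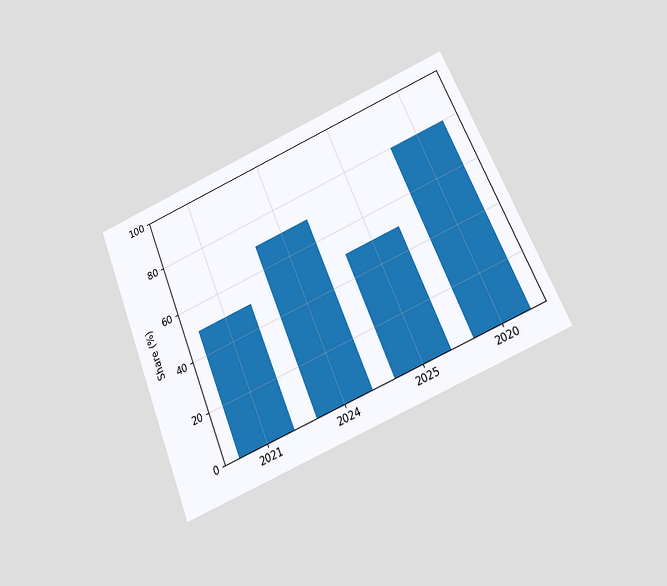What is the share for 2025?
The chart is tilted about 23° counter-clockwise and viewed slightly from below. Reading along the chart's y-axis, the 2025 bar reaches 50%.

50%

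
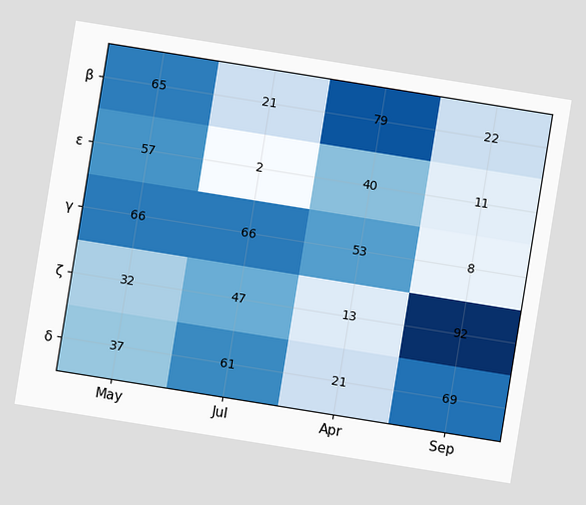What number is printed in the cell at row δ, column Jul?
61

The chart is tilted about 9° clockwise. The (δ, Jul) cell reads 61.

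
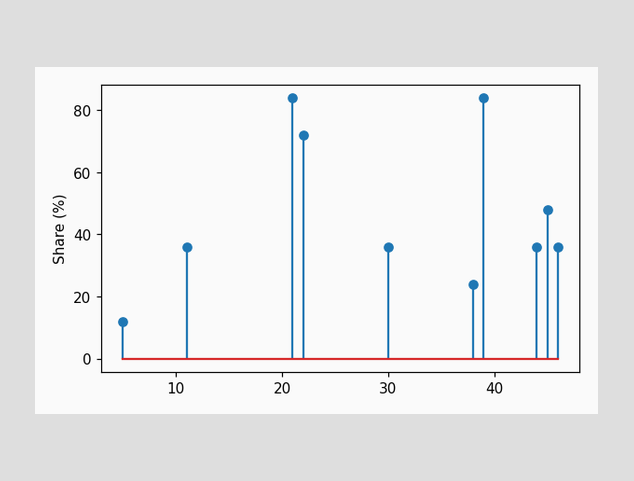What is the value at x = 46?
36%

The stem at x=46 reaches 36%.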